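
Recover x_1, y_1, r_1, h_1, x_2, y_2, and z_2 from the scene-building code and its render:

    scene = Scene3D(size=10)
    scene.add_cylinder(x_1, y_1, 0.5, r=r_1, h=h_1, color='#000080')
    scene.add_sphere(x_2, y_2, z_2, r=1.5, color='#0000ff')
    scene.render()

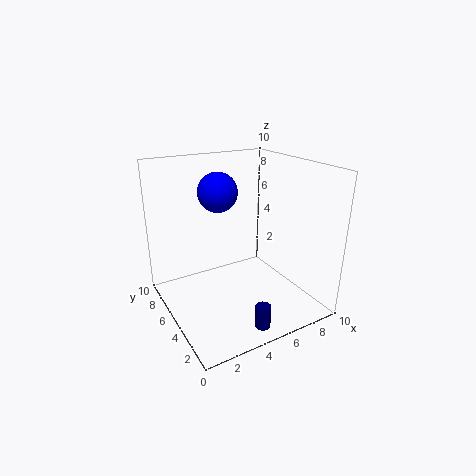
x_1 = 4.5; y_1 = 1; r_1 = 0.5; h_1 = 1.5; x_2 = 5; y_2 = 8; z_2 = 7.5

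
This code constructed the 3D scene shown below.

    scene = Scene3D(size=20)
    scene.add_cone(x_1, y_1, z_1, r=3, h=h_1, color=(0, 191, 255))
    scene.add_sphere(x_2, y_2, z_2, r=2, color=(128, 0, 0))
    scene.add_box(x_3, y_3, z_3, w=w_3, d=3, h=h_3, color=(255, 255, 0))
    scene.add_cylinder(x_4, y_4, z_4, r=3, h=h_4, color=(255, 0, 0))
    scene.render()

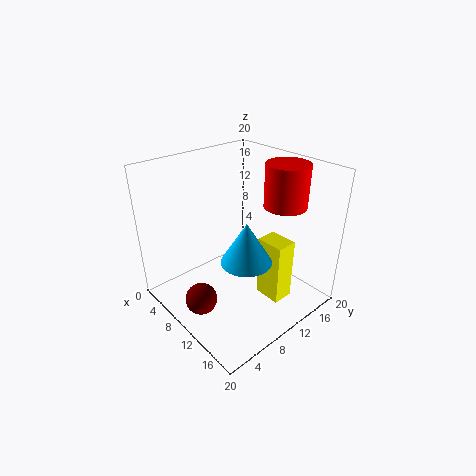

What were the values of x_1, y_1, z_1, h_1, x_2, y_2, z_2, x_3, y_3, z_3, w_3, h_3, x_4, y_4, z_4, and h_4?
x_1 = 16; y_1 = 6; z_1 = 11; h_1 = 5; x_2 = 12; y_2 = 2; z_2 = 5; x_3 = 12; y_3 = 12; z_3 = 1; w_3 = 4; h_3 = 9; x_4 = 13; y_4 = 16; z_4 = 14; h_4 = 6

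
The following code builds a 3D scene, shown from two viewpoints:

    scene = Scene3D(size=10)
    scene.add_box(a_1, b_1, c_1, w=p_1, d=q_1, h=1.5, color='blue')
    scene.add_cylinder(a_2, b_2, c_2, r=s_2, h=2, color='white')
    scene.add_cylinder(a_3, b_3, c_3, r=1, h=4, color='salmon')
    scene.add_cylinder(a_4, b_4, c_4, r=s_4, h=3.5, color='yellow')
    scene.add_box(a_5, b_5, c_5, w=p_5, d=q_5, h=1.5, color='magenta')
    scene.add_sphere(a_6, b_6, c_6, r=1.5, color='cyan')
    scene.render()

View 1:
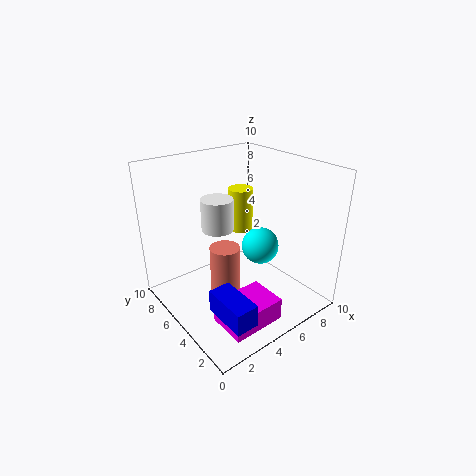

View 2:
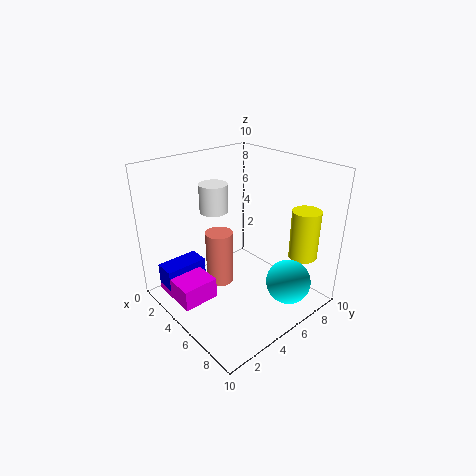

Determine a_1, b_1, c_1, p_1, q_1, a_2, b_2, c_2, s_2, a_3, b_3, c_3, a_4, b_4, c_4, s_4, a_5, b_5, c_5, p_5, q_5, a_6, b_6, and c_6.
a_1 = 1.5; b_1 = 0.5; c_1 = 1.5; p_1 = 1.5; q_1 = 3; a_2 = 3; b_2 = 4.5; c_2 = 6.5; s_2 = 1; a_3 = 3.5; b_3 = 4.5; c_3 = 1; a_4 = 8; b_4 = 8.5; c_4 = 3.5; s_4 = 1; a_5 = 1.5; b_5 = 0.5; c_5 = 1; p_5 = 3.5; q_5 = 2.5; a_6 = 8.5; b_6 = 6.5; c_6 = 2.5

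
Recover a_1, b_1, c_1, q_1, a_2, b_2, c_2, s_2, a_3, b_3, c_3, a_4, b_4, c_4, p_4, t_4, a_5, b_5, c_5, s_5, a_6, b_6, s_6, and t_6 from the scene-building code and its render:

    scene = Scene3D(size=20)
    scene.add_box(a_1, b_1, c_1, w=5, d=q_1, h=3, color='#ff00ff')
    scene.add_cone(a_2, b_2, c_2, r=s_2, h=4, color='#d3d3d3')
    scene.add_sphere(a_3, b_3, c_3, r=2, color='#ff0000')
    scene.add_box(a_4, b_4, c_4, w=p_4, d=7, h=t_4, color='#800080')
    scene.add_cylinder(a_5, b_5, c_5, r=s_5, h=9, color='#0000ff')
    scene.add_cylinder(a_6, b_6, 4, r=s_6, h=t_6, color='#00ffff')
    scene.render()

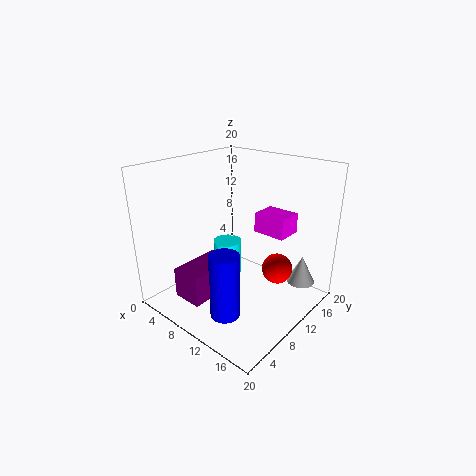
a_1 = 9
b_1 = 15
c_1 = 9
q_1 = 4
a_2 = 17
b_2 = 16
c_2 = 3
s_2 = 2
a_3 = 16
b_3 = 11
c_3 = 7
a_4 = 7
b_4 = 1
c_4 = 4
p_4 = 4
t_4 = 4
a_5 = 12
b_5 = 5
c_5 = 1
s_5 = 2
a_6 = 8
b_6 = 10
s_6 = 2
t_6 = 5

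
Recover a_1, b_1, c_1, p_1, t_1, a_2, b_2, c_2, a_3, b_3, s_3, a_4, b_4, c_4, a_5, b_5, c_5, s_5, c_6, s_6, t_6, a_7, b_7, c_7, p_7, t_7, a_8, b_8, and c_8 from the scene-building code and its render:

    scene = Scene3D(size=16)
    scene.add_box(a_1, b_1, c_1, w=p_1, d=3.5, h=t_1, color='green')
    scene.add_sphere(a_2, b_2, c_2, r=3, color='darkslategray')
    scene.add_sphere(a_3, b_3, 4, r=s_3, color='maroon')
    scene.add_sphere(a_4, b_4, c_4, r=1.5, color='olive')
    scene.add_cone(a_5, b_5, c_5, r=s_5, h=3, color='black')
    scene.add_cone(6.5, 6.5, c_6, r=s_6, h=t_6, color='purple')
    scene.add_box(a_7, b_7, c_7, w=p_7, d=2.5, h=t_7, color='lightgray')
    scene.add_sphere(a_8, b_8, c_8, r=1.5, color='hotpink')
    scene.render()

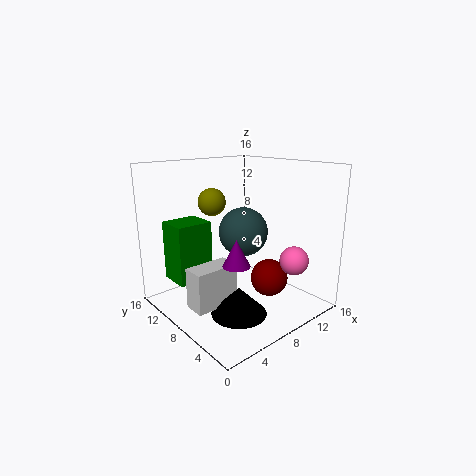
a_1 = 1.5; b_1 = 9.5; c_1 = 3.5; p_1 = 4; t_1 = 6.5; a_2 = 11; b_2 = 10.5; c_2 = 7.5; a_3 = 9.5; b_3 = 4.5; s_3 = 2; a_4 = 6; b_4 = 10; c_4 = 12; a_5 = 6; b_5 = 5.5; c_5 = 0.5; s_5 = 3; c_6 = 5.5; s_6 = 1.5; t_6 = 3; a_7 = 2; b_7 = 7; c_7 = 1; p_7 = 5; t_7 = 4.5; a_8 = 10.5; b_8 = 2; c_8 = 6.5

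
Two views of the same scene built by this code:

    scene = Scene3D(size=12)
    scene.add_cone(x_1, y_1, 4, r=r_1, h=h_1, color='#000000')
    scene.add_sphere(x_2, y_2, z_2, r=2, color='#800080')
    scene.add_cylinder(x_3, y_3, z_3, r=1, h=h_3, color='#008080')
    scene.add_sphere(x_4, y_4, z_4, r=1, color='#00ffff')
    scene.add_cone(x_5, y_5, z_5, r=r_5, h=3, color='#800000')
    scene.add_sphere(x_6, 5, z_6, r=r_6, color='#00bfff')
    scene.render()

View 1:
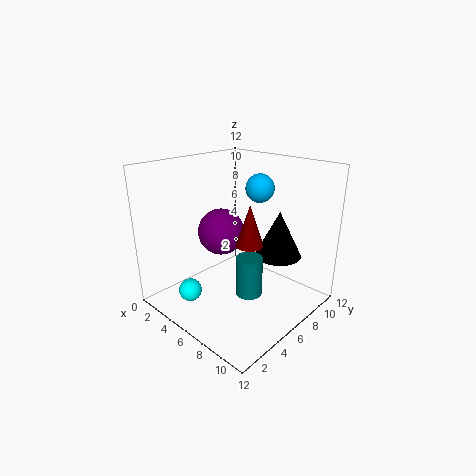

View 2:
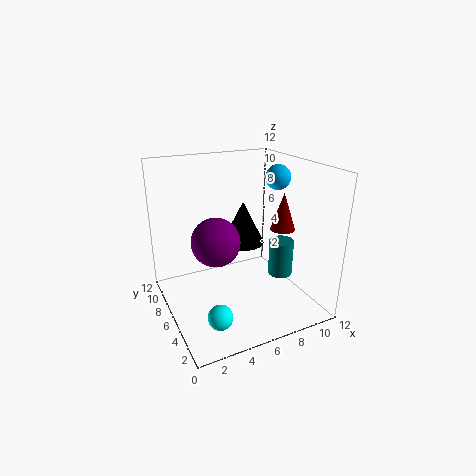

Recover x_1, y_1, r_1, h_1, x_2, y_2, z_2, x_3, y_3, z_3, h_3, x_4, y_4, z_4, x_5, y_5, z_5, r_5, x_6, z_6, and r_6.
x_1 = 8, y_1 = 9, r_1 = 2, h_1 = 4, x_2 = 4, y_2 = 6, z_2 = 6, x_3 = 9, y_3 = 4, z_3 = 3, h_3 = 3, x_4 = 3, y_4 = 3, z_4 = 1, x_5 = 9, y_5 = 4, z_5 = 7, r_5 = 1, x_6 = 9, z_6 = 11, r_6 = 1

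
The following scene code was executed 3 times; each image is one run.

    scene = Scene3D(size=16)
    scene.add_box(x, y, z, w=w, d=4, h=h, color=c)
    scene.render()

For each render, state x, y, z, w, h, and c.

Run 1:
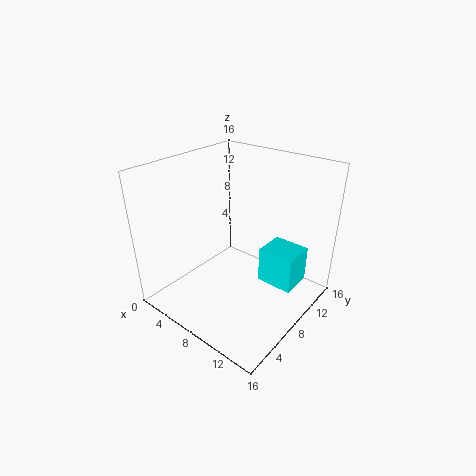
x = 8.5; y = 11.5; z = 0.5; w = 4.5; h = 4.5; c = 'cyan'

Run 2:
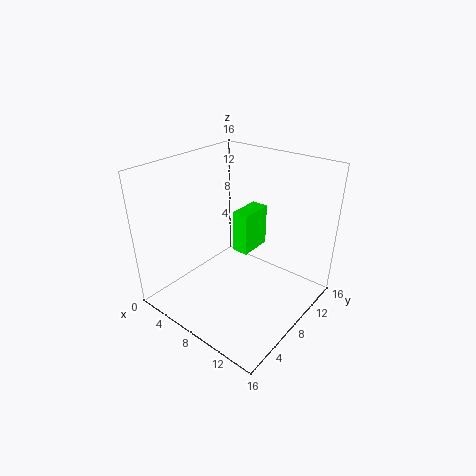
x = 6; y = 9.5; z = 5; w = 2; h = 5; c = 'lime'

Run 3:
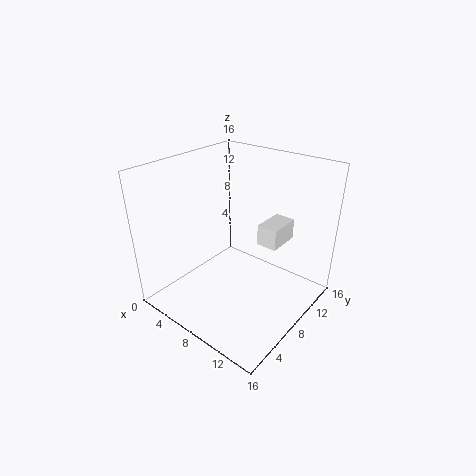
x = 8.5; y = 11; z = 6; w = 2.5; h = 2.5; c = 'white'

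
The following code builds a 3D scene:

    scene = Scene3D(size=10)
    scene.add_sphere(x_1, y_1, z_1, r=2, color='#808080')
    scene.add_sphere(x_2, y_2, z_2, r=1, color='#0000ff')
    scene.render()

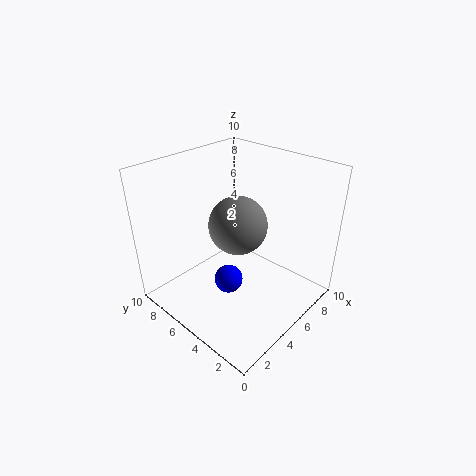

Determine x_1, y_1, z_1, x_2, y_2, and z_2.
x_1 = 5
y_1 = 5
z_1 = 6
x_2 = 4
y_2 = 5
z_2 = 2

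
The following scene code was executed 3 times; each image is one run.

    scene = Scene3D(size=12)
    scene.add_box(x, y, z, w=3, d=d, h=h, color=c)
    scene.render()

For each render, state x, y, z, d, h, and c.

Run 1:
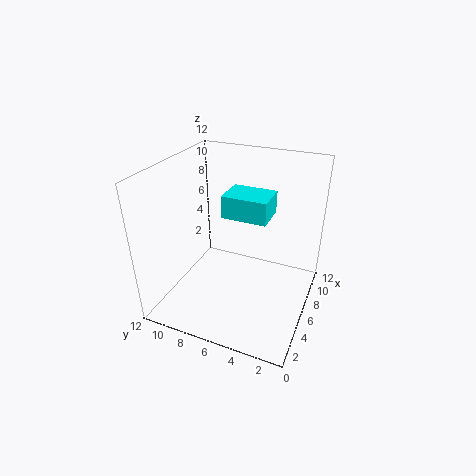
x = 7
y = 4
z = 7
d = 4
h = 2
c = 'cyan'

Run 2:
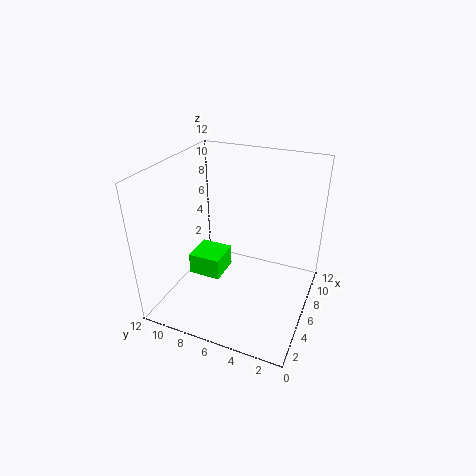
x = 6
y = 8
z = 1
d = 3
h = 2
c = 'lime'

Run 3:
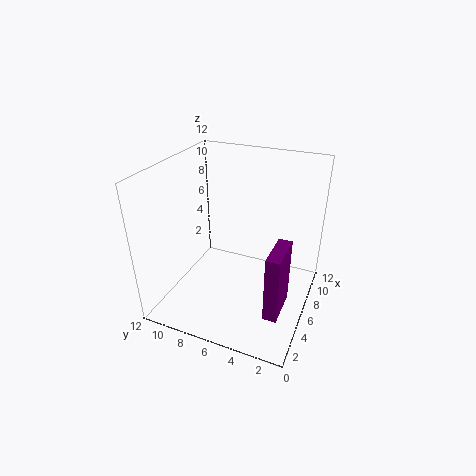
x = 1
y = 1
z = 3
d = 1
h = 5
c = 'purple'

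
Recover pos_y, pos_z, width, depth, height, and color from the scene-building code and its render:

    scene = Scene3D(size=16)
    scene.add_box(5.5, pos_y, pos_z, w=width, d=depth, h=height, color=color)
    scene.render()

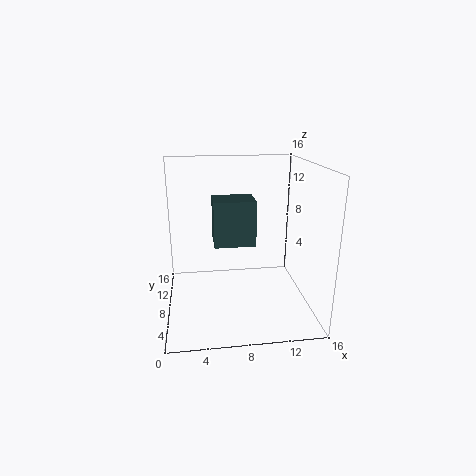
pos_y = 10, pos_z = 6, width = 5, depth = 4, height = 5.5, color = 'darkslategray'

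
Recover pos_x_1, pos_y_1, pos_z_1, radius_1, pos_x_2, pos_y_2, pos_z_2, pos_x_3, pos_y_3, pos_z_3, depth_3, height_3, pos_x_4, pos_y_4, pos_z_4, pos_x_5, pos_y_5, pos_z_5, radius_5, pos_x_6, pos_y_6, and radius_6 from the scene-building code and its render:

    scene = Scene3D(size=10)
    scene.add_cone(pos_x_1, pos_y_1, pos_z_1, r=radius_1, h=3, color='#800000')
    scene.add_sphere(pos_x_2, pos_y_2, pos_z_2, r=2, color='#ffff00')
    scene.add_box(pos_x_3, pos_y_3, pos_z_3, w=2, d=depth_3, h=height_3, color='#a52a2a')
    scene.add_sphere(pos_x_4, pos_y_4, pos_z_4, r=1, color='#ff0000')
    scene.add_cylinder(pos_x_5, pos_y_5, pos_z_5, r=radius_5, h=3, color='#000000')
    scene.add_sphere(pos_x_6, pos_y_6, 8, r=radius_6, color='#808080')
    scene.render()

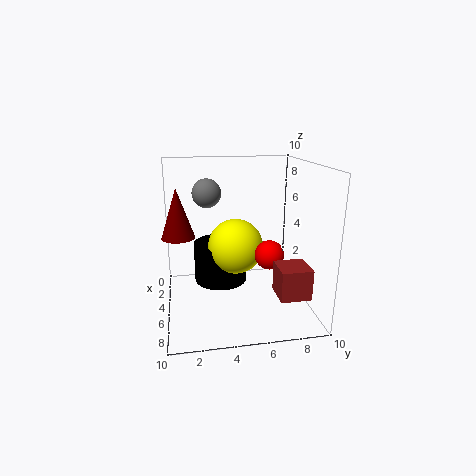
pos_x_1 = 7, pos_y_1 = 1, pos_z_1 = 6, radius_1 = 1, pos_x_2 = 4, pos_y_2 = 5, pos_z_2 = 4, pos_x_3 = 7, pos_y_3 = 7, pos_z_3 = 2, depth_3 = 2, height_3 = 2, pos_x_4 = 6, pos_y_4 = 7, pos_z_4 = 4, pos_x_5 = 3, pos_y_5 = 4, pos_z_5 = 1, radius_5 = 2, pos_x_6 = 4, pos_y_6 = 3, radius_6 = 1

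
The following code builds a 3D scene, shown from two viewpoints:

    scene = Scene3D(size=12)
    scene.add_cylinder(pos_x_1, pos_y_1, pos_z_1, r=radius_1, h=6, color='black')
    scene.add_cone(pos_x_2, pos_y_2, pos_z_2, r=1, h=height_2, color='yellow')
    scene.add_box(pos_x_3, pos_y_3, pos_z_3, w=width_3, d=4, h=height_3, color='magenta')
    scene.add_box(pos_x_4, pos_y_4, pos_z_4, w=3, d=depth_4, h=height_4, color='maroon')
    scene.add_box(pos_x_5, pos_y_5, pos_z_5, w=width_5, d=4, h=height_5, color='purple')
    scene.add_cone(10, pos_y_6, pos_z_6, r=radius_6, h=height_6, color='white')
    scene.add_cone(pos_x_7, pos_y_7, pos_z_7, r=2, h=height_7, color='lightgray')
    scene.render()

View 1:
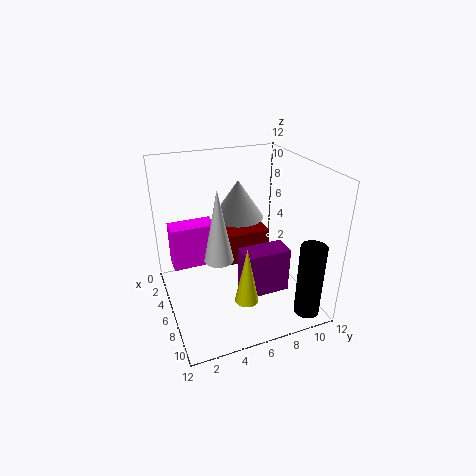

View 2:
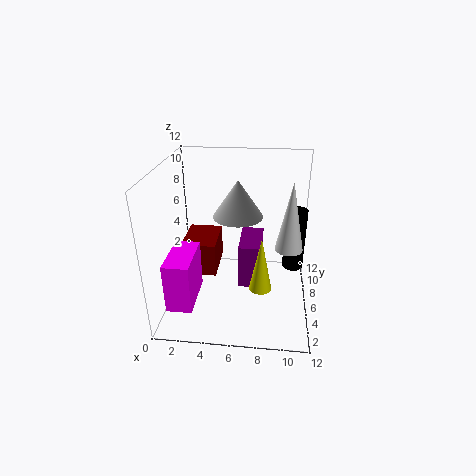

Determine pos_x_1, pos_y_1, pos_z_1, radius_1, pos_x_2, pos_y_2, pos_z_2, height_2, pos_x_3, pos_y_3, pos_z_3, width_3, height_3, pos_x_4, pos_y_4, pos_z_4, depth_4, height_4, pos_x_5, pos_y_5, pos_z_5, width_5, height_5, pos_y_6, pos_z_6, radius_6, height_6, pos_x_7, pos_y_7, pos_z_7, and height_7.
pos_x_1 = 11; pos_y_1 = 10; pos_z_1 = 1; radius_1 = 1; pos_x_2 = 8; pos_y_2 = 6; pos_z_2 = 1; height_2 = 5; pos_x_3 = 1; pos_y_3 = 1; pos_z_3 = 2; width_3 = 2; height_3 = 4; pos_x_4 = 1; pos_y_4 = 6; pos_z_4 = 2; depth_4 = 4; height_4 = 3; pos_x_5 = 6; pos_y_5 = 6; pos_z_5 = 1; width_5 = 2; height_5 = 4; pos_y_6 = 3; pos_z_6 = 7; radius_6 = 1; height_6 = 5; pos_x_7 = 6; pos_y_7 = 6; pos_z_7 = 8; height_7 = 3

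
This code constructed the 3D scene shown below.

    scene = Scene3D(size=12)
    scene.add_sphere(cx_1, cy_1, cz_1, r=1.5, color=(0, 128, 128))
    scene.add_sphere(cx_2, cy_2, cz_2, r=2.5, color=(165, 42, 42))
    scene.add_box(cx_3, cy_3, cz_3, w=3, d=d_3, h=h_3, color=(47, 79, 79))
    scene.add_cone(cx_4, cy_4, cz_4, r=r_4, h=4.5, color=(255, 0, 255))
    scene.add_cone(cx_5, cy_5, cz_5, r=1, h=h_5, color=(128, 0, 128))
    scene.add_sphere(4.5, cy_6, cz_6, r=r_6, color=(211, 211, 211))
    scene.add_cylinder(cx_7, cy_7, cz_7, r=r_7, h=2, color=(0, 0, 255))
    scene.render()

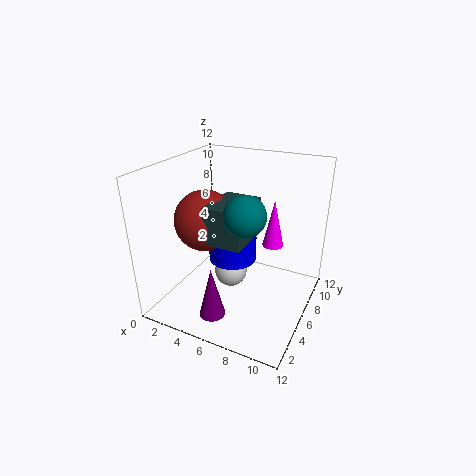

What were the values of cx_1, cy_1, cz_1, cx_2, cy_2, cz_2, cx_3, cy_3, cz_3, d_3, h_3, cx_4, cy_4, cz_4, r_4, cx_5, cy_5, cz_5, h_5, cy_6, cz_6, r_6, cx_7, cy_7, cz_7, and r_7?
cx_1 = 8, cy_1 = 3, cz_1 = 9.5, cx_2 = 3.5, cy_2 = 5, cz_2 = 7.5, cx_3 = 4.5, cy_3 = 3, cz_3 = 6.5, d_3 = 4, h_3 = 3, cx_4 = 7.5, cy_4 = 10.5, cz_4 = 3.5, r_4 = 1, cx_5 = 6, cy_5 = 1.5, cz_5 = 1.5, h_5 = 4, cy_6 = 7.5, cz_6 = 1.5, r_6 = 1.5, cx_7 = 5.5, cy_7 = 6, cz_7 = 4, r_7 = 2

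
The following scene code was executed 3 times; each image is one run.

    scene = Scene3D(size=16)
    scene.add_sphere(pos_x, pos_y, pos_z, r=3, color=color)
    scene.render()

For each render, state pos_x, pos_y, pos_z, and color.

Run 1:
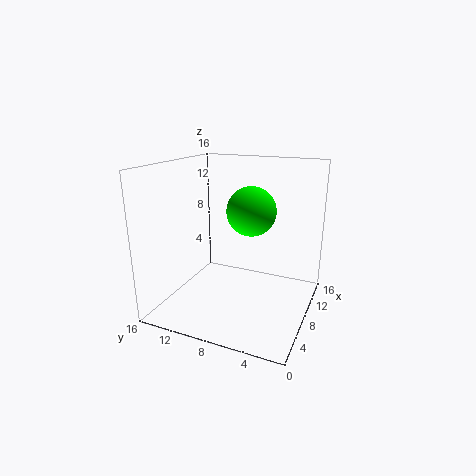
pos_x = 12
pos_y = 8
pos_z = 10
color = 'lime'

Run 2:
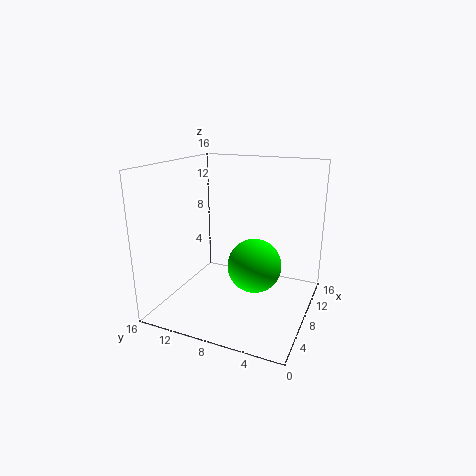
pos_x = 8
pos_y = 6
pos_z = 5
color = 'lime'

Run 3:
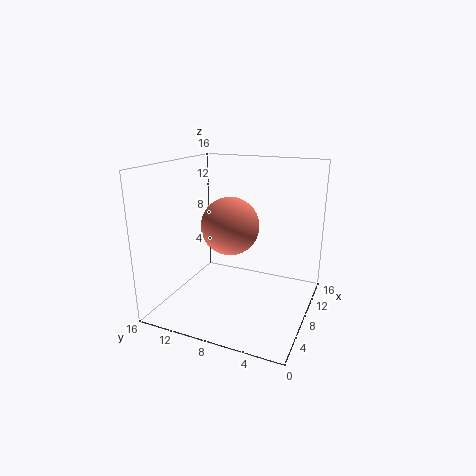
pos_x = 6
pos_y = 8
pos_z = 10
color = 'salmon'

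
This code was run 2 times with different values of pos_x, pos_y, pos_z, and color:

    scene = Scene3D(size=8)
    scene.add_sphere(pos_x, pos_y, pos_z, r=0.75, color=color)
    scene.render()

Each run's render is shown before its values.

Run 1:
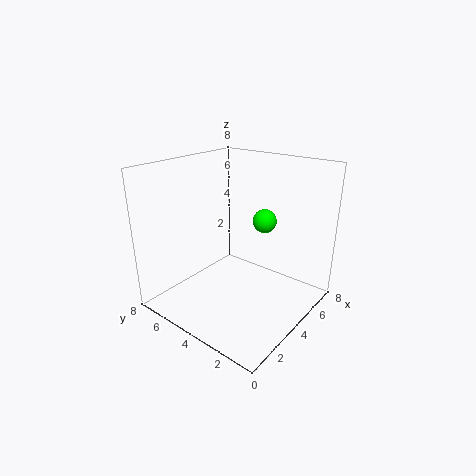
pos_x = 7
pos_y = 4.25
pos_z = 4
color = 'lime'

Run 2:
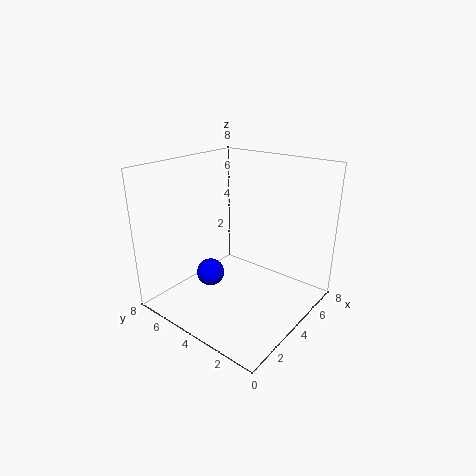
pos_x = 2.5
pos_y = 4.75
pos_z = 2.25
color = 'blue'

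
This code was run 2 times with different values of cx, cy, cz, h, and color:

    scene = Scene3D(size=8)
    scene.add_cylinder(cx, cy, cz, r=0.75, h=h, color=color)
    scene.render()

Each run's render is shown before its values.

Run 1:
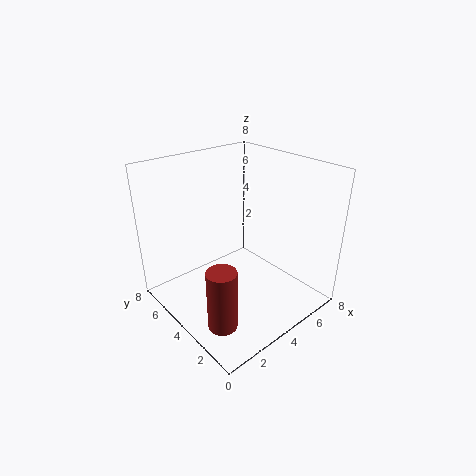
cx = 1.25
cy = 2
cz = 0.75
h = 3.25
color = 'brown'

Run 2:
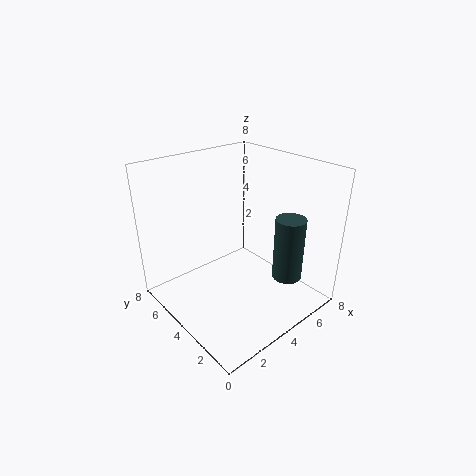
cx = 4.75
cy = 1
cz = 2.75
h = 3.25
color = 'darkslategray'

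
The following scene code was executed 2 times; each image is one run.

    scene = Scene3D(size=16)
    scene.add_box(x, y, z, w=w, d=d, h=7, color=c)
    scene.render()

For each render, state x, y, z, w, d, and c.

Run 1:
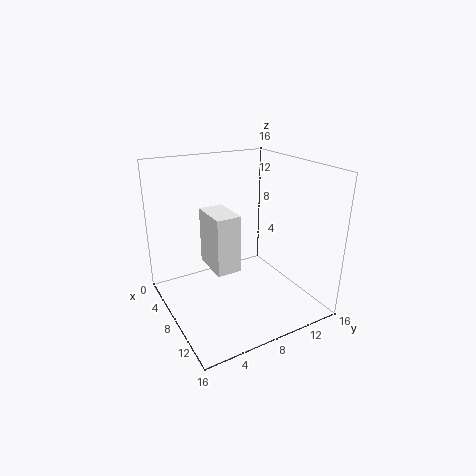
x = 2
y = 6
z = 3
w = 5
d = 3
c = 'white'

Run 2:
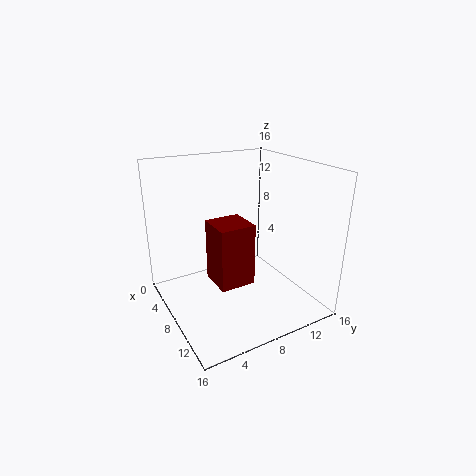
x = 6
y = 5
z = 3
w = 4
d = 4
c = 'maroon'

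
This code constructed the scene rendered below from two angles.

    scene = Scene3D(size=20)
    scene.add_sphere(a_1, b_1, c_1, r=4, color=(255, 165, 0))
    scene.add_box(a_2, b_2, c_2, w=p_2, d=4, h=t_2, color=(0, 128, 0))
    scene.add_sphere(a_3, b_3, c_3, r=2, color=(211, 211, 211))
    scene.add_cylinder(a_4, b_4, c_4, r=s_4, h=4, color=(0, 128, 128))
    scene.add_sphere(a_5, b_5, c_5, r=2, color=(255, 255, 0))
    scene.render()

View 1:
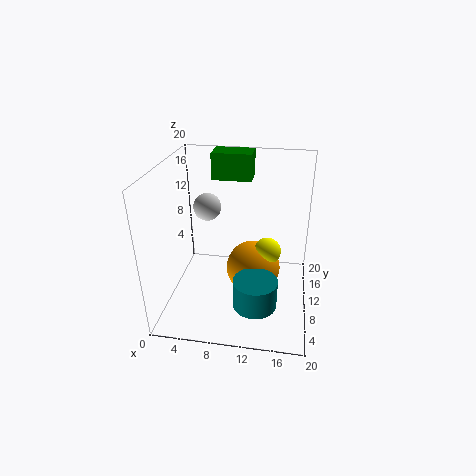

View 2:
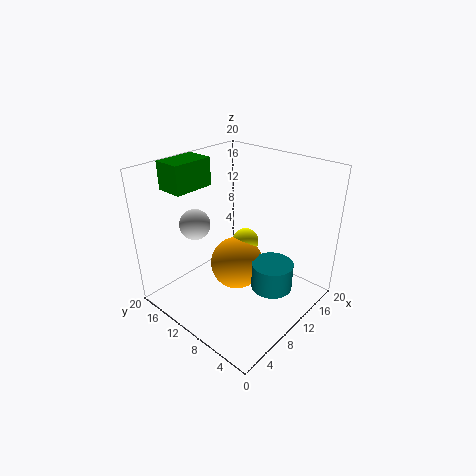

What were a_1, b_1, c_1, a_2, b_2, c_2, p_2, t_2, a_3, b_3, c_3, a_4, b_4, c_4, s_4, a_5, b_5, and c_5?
a_1 = 12, b_1 = 12, c_1 = 4, a_2 = 5, b_2 = 16, c_2 = 16, p_2 = 6, t_2 = 4, a_3 = 5, b_3 = 13, c_3 = 13, a_4 = 13, b_4 = 6, c_4 = 2, s_4 = 3, a_5 = 14, b_5 = 12, c_5 = 7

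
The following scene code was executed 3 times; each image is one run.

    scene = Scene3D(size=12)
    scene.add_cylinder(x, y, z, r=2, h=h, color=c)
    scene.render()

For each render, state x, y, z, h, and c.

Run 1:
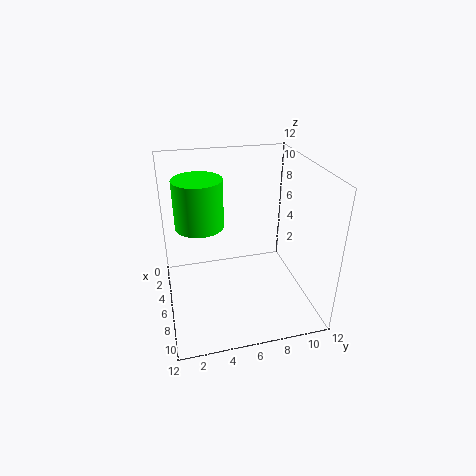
x = 5
y = 3
z = 7
h = 4
c = 'lime'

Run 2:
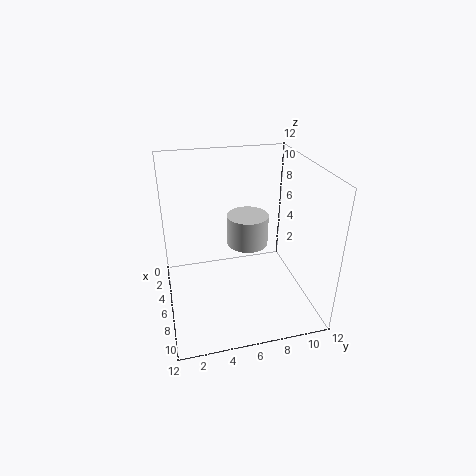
x = 2
y = 8
z = 3
h = 3
c = 'lightgray'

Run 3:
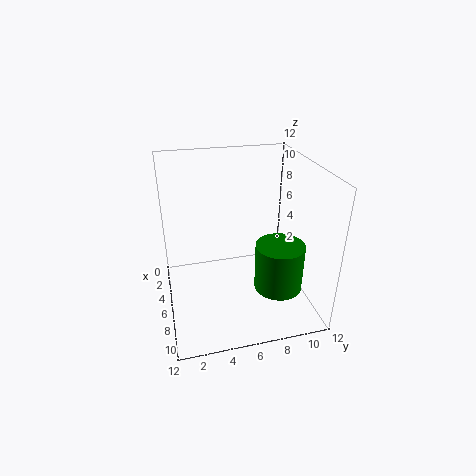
x = 8
y = 9
z = 2
h = 4
c = 'green'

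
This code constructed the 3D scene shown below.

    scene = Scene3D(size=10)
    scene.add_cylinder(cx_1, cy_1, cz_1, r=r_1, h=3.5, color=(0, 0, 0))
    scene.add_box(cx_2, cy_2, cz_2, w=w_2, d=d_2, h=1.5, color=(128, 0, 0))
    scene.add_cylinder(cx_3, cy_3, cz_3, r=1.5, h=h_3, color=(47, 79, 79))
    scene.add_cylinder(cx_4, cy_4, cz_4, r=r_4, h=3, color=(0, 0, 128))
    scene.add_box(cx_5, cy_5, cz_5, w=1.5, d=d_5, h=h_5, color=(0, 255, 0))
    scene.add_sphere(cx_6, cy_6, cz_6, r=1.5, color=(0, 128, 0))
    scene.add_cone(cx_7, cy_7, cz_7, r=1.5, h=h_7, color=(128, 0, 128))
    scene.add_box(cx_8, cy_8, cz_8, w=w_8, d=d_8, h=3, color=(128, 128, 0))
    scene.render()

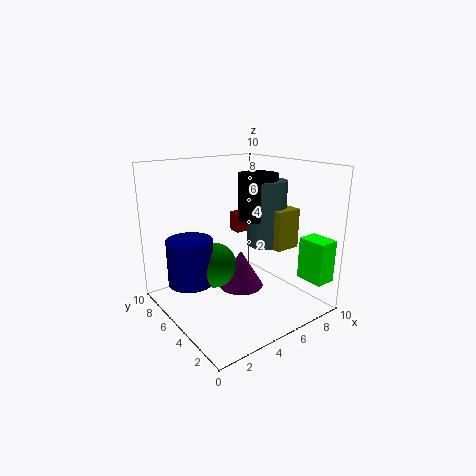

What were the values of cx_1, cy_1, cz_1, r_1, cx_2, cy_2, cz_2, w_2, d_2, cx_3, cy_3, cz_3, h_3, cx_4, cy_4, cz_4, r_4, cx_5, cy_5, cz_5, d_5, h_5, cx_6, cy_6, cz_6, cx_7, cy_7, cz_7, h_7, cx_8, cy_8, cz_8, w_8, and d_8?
cx_1 = 8, cy_1 = 6.5, cz_1 = 5.5, r_1 = 1.5, cx_2 = 6.5, cy_2 = 7, cz_2 = 4.5, w_2 = 2.5, d_2 = 1, cx_3 = 8.5, cy_3 = 6, cz_3 = 3.5, h_3 = 5, cx_4 = 1.5, cy_4 = 5.5, cz_4 = 2.5, r_4 = 1.5, cx_5 = 8.5, cy_5 = 0.5, cz_5 = 2, d_5 = 2, h_5 = 3, cx_6 = 3, cy_6 = 5, cz_6 = 3.5, cx_7 = 4.5, cy_7 = 4, cz_7 = 2, h_7 = 2.5, cx_8 = 8, cy_8 = 4, cz_8 = 3.5, w_8 = 2, d_8 = 3.5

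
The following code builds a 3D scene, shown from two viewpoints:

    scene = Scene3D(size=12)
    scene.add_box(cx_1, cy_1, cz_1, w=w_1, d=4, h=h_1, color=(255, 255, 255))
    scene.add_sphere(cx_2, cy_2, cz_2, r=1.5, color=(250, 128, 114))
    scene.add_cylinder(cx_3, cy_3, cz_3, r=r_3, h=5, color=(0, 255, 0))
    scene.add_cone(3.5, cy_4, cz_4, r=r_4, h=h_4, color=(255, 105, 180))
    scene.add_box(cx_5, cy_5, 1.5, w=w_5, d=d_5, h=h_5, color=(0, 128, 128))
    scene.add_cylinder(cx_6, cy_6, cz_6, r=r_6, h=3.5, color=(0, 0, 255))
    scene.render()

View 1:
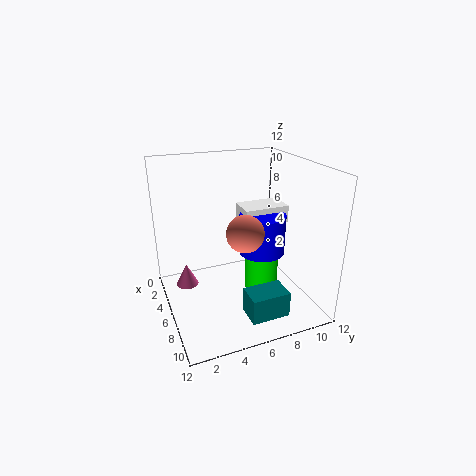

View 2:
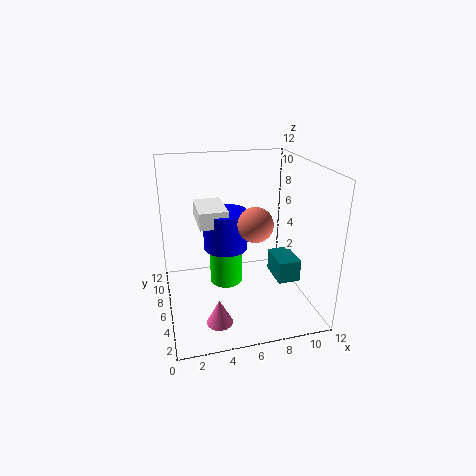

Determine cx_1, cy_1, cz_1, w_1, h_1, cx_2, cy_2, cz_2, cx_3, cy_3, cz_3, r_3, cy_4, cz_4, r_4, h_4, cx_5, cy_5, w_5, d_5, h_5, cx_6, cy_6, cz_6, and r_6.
cx_1 = 3; cy_1 = 7; cz_1 = 6.5; w_1 = 2.5; h_1 = 1.5; cx_2 = 7.5; cy_2 = 6; cz_2 = 7; cx_3 = 5.5; cy_3 = 8.5; cz_3 = 0.5; r_3 = 1.5; cy_4 = 2; cz_4 = 1; r_4 = 1; h_4 = 2; cx_5 = 9.5; cy_5 = 5; w_5 = 2; d_5 = 3; h_5 = 2; cx_6 = 5.5; cy_6 = 8.5; cz_6 = 4; r_6 = 2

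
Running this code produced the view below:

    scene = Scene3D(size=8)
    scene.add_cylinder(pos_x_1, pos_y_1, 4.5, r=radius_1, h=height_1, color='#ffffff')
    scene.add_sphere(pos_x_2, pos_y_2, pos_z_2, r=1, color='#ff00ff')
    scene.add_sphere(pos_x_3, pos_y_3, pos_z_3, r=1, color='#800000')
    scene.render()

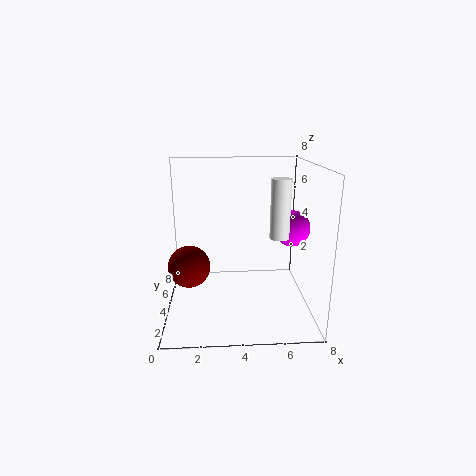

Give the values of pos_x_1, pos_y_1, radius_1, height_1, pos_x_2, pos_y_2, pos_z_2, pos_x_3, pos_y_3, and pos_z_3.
pos_x_1 = 6; pos_y_1 = 2.5; radius_1 = 0.5; height_1 = 3; pos_x_2 = 7; pos_y_2 = 4; pos_z_2 = 4.5; pos_x_3 = 1.5; pos_y_3 = 1.5; pos_z_3 = 3.5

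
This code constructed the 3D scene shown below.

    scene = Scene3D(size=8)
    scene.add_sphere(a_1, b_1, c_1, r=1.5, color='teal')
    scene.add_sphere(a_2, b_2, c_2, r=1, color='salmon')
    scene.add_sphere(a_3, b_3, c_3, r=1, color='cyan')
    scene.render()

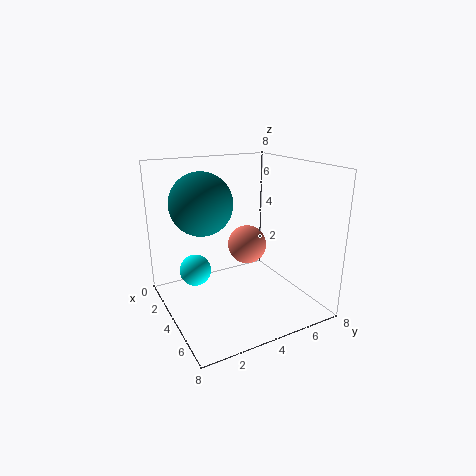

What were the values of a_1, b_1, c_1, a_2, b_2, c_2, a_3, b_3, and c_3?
a_1 = 5, b_1 = 1.5, c_1 = 6.5, a_2 = 5, b_2 = 4, c_2 = 4, a_3 = 1, b_3 = 2.5, c_3 = 1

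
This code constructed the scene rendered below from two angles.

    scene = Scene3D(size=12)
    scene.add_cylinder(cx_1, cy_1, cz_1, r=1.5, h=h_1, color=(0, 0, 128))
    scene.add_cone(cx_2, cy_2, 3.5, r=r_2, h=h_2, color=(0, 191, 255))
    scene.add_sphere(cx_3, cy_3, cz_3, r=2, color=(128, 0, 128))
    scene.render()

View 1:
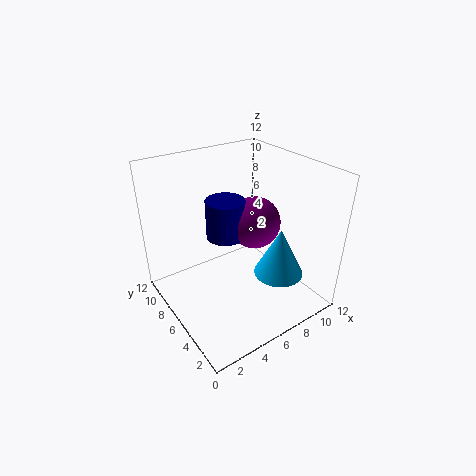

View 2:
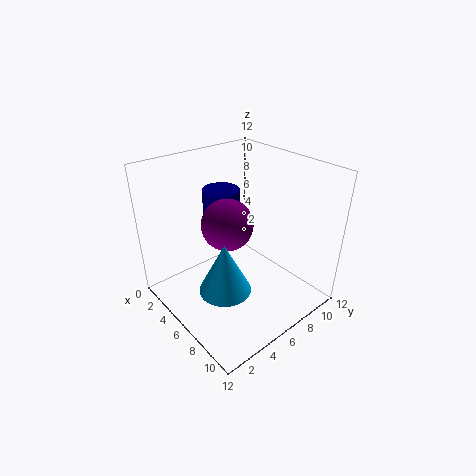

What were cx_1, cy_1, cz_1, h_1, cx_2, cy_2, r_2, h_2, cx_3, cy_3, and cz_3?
cx_1 = 4.5, cy_1 = 5.5, cz_1 = 7, h_1 = 3, cx_2 = 8, cy_2 = 3, r_2 = 2, h_2 = 4, cx_3 = 6.5, cy_3 = 4.5, cz_3 = 8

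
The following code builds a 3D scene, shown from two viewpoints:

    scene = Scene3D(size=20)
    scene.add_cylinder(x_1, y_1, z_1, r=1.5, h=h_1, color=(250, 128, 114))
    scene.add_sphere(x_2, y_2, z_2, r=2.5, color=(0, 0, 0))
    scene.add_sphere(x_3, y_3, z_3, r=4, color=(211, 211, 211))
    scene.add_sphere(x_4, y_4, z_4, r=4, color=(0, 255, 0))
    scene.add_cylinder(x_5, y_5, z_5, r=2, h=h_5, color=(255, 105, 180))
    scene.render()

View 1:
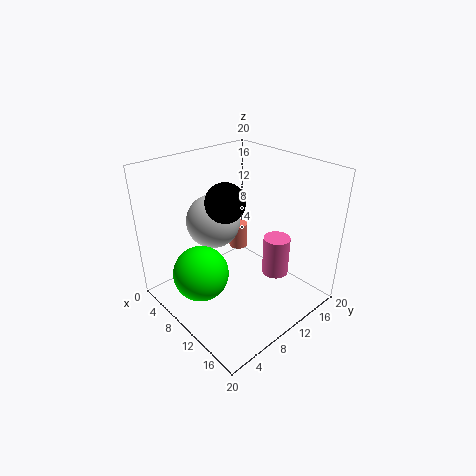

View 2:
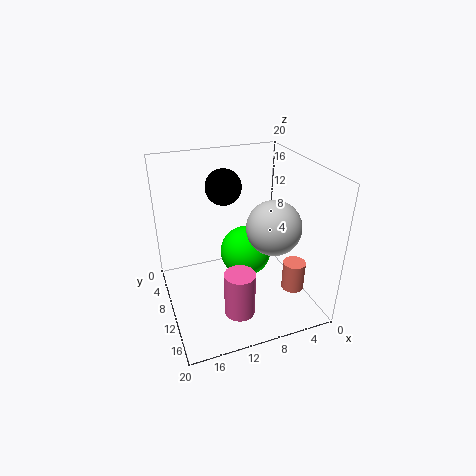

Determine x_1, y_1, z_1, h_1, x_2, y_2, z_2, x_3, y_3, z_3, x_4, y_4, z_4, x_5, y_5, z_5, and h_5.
x_1 = 4; y_1 = 15.5; z_1 = 4; h_1 = 4; x_2 = 11; y_2 = 7; z_2 = 16.5; x_3 = 4.5; y_3 = 10; z_3 = 10.5; x_4 = 7; y_4 = 5.5; z_4 = 4.5; x_5 = 12; y_5 = 16; z_5 = 2.5; h_5 = 6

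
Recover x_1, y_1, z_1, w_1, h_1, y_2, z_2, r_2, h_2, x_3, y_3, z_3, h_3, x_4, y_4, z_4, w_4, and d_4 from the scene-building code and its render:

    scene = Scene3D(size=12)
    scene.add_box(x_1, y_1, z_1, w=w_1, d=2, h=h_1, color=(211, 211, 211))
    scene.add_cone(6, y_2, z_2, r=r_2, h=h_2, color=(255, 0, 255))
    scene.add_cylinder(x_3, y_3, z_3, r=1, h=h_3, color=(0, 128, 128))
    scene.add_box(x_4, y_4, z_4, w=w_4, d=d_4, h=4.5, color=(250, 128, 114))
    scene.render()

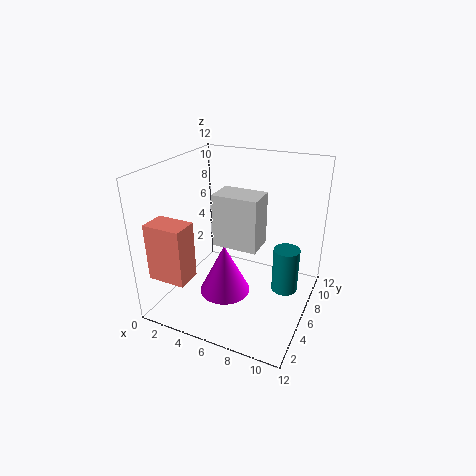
x_1 = 6.5
y_1 = 1
z_1 = 8
w_1 = 3
h_1 = 3.5
y_2 = 3.5
z_2 = 2.5
r_2 = 2
h_2 = 4
x_3 = 10.5
y_3 = 5
z_3 = 3
h_3 = 3.5
x_4 = 1
y_4 = 0.5
z_4 = 4
w_4 = 3
d_4 = 2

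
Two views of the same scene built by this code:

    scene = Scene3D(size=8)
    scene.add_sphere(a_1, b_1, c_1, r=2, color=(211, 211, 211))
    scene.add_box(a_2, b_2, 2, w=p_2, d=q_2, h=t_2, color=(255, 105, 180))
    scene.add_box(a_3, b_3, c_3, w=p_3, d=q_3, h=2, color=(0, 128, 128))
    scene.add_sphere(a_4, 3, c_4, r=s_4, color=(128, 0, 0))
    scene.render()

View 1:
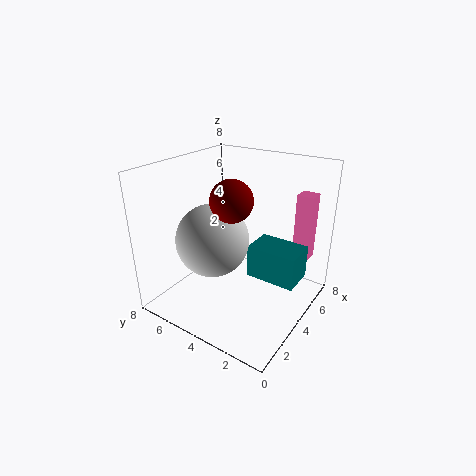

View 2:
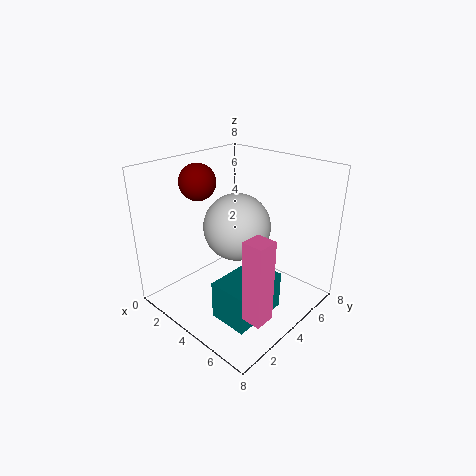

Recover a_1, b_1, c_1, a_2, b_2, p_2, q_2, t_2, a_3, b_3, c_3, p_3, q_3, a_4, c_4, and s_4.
a_1 = 3; b_1 = 5; c_1 = 4; a_2 = 7; b_2 = 1; p_2 = 1; q_2 = 1; t_2 = 4; a_3 = 5; b_3 = 1; c_3 = 1; p_3 = 2; q_3 = 3; a_4 = 2; c_4 = 7; s_4 = 1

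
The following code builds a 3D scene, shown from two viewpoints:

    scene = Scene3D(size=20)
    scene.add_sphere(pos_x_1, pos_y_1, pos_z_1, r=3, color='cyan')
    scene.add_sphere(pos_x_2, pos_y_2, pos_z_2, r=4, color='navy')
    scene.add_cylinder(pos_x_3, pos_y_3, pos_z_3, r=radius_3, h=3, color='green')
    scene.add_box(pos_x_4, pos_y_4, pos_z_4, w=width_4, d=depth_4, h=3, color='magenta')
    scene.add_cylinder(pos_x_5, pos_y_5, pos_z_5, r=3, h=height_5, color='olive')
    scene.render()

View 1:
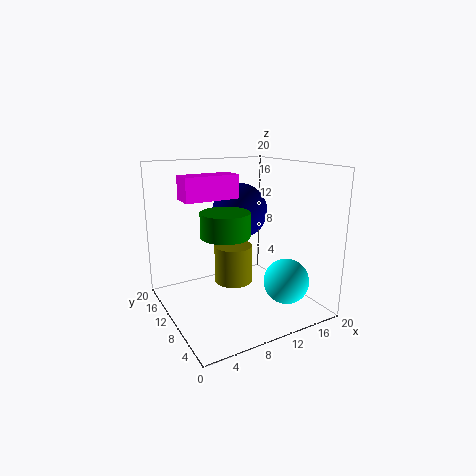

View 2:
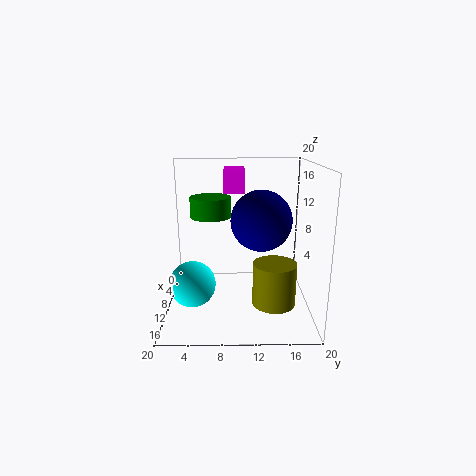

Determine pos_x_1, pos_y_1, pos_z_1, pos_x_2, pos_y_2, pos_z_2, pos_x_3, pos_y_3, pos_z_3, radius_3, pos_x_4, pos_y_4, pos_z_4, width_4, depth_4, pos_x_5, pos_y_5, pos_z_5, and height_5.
pos_x_1 = 14; pos_y_1 = 4; pos_z_1 = 5; pos_x_2 = 12; pos_y_2 = 13; pos_z_2 = 13; pos_x_3 = 6; pos_y_3 = 6; pos_z_3 = 12; radius_3 = 3; pos_x_4 = 2; pos_y_4 = 8; pos_z_4 = 16; width_4 = 7; depth_4 = 3; pos_x_5 = 12; pos_y_5 = 15; pos_z_5 = 1; height_5 = 6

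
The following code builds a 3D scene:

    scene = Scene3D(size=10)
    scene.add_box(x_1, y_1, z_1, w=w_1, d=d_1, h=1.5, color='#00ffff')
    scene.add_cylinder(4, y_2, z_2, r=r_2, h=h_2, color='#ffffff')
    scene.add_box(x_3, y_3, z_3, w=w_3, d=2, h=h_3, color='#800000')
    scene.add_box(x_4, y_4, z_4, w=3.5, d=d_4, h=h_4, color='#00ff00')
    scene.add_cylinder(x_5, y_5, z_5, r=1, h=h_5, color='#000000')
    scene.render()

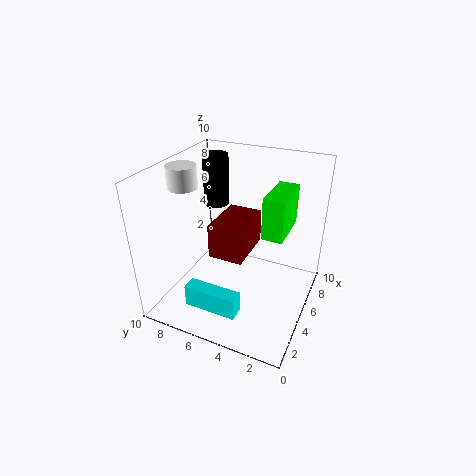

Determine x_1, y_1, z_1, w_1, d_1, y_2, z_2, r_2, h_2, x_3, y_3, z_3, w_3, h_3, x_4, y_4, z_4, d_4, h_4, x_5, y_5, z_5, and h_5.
x_1 = 1; y_1 = 3.5; z_1 = 1.5; w_1 = 1; d_1 = 3.5; y_2 = 8.5; z_2 = 8.5; r_2 = 1; h_2 = 1.5; x_3 = 1; y_3 = 3; z_3 = 6; w_3 = 3; h_3 = 2; x_4 = 5.5; y_4 = 2; z_4 = 5; d_4 = 1.5; h_4 = 3; x_5 = 8.5; y_5 = 8.5; z_5 = 5.5; h_5 = 4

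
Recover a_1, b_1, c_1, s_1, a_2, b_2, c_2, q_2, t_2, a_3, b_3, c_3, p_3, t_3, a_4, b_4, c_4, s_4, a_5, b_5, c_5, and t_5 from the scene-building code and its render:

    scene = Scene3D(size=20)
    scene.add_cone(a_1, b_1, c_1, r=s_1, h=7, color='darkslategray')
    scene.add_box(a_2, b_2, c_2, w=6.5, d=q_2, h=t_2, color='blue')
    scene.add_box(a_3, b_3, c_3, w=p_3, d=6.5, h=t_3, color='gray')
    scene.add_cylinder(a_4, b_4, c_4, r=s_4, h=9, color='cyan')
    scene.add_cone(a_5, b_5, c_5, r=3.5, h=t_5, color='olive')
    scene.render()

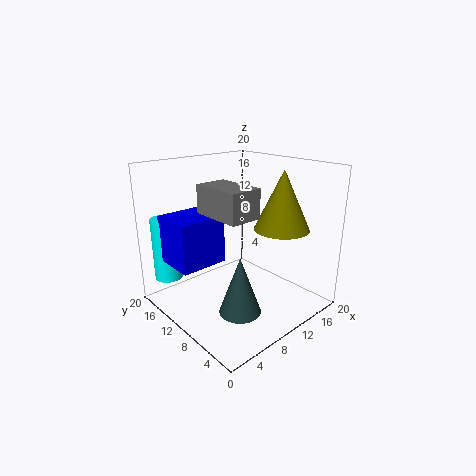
a_1 = 4.5; b_1 = 3.5; c_1 = 4; s_1 = 2.5; a_2 = 1.5; b_2 = 10.5; c_2 = 7; q_2 = 6; t_2 = 6.5; a_3 = 3.5; b_3 = 3.5; c_3 = 15; p_3 = 4; t_3 = 3.5; a_4 = 3; b_4 = 17.5; c_4 = 3.5; s_4 = 2; a_5 = 12; b_5 = 4; c_5 = 12.5; t_5 = 7.5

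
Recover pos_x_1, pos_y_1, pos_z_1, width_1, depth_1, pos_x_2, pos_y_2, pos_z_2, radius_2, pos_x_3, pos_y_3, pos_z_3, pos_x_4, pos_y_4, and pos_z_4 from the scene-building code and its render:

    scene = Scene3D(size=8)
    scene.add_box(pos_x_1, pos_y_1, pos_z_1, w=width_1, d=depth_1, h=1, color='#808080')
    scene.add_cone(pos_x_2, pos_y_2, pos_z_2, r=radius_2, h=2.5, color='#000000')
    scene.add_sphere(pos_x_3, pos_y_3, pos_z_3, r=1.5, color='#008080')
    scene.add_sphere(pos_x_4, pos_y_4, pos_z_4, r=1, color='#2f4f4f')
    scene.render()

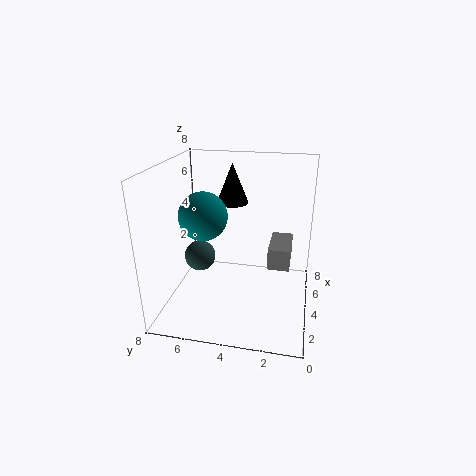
pos_x_1 = 1; pos_y_1 = 1; pos_z_1 = 4; width_1 = 2; depth_1 = 1; pos_x_2 = 7; pos_y_2 = 5; pos_z_2 = 5; radius_2 = 1; pos_x_3 = 5.5; pos_y_3 = 6.5; pos_z_3 = 4.5; pos_x_4 = 6; pos_y_4 = 7; pos_z_4 = 1.5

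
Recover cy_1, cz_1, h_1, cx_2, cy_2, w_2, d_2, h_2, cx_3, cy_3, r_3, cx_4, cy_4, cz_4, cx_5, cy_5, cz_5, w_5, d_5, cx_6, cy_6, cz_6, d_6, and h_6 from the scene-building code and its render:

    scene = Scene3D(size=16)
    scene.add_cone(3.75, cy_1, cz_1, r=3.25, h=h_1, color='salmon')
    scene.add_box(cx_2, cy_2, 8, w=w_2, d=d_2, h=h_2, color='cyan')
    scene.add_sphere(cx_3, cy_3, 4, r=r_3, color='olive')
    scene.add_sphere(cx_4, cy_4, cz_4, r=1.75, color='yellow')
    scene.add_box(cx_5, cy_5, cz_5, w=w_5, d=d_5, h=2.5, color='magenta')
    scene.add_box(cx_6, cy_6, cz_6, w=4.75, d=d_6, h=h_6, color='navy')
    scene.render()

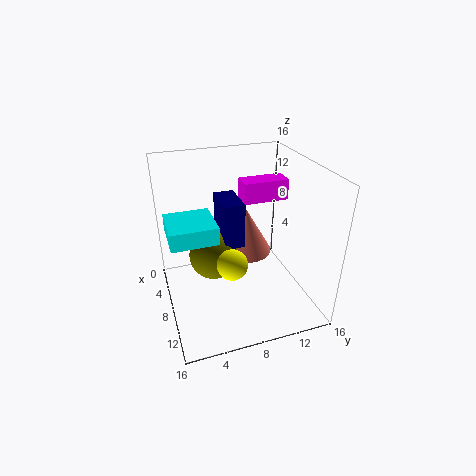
cy_1 = 10.5; cz_1 = 3.5; h_1 = 5.75; cx_2 = 3.5; cy_2 = 0.5; w_2 = 5.25; d_2 = 5.25; h_2 = 2; cx_3 = 4.5; cy_3 = 6; r_3 = 3; cx_4 = 9; cy_4 = 7; cz_4 = 5.25; cx_5 = 2.75; cy_5 = 9.75; cz_5 = 10.5; w_5 = 2.5; d_5 = 5.5; cx_6 = 1.5; cy_6 = 7; cz_6 = 5.5; d_6 = 2.5; h_6 = 5.5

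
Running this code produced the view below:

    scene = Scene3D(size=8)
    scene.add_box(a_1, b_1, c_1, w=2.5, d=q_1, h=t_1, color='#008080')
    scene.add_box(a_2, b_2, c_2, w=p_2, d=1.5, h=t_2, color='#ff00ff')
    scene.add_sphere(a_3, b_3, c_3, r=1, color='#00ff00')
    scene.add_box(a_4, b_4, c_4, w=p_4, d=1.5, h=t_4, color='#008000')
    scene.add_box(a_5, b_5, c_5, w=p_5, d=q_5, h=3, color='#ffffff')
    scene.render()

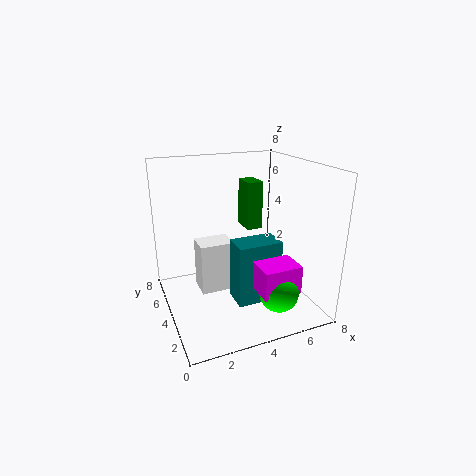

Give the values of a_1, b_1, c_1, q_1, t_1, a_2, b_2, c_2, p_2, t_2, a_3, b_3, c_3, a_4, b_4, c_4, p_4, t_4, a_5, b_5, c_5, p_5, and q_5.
a_1 = 3.5
b_1 = 2.5
c_1 = 0.5
q_1 = 1.5
t_1 = 3.5
a_2 = 4
b_2 = 0.5
c_2 = 2
p_2 = 2
t_2 = 1.5
a_3 = 5
b_3 = 1
c_3 = 2
a_4 = 5.5
b_4 = 6
c_4 = 3.5
p_4 = 1
t_4 = 3
a_5 = 2
b_5 = 4.5
c_5 = 0.5
p_5 = 2
q_5 = 1.5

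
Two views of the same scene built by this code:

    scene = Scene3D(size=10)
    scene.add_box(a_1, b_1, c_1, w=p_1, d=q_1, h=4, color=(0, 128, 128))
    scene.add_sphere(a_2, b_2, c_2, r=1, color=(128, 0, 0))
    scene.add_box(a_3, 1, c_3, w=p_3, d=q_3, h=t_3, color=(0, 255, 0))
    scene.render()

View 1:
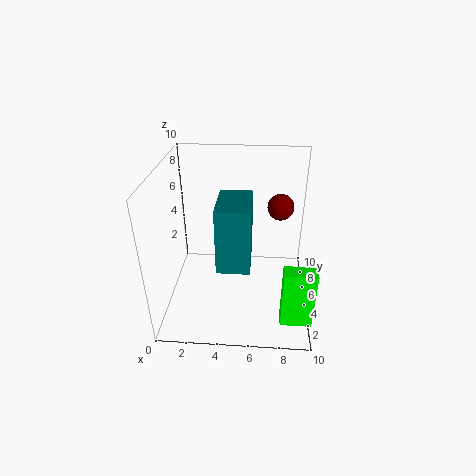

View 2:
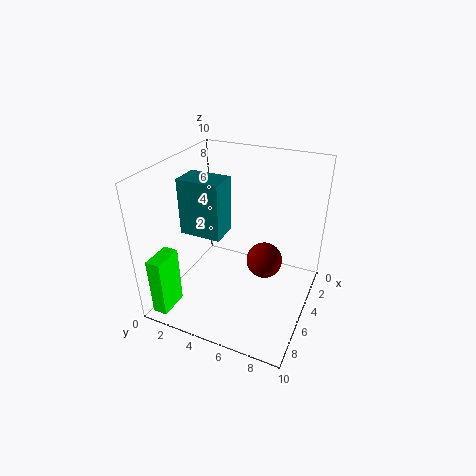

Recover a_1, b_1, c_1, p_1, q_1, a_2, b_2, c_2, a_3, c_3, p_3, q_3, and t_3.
a_1 = 4; b_1 = 1; c_1 = 5; p_1 = 2; q_1 = 3; a_2 = 8; b_2 = 8; c_2 = 6; a_3 = 8; c_3 = 1; p_3 = 2; q_3 = 1; t_3 = 4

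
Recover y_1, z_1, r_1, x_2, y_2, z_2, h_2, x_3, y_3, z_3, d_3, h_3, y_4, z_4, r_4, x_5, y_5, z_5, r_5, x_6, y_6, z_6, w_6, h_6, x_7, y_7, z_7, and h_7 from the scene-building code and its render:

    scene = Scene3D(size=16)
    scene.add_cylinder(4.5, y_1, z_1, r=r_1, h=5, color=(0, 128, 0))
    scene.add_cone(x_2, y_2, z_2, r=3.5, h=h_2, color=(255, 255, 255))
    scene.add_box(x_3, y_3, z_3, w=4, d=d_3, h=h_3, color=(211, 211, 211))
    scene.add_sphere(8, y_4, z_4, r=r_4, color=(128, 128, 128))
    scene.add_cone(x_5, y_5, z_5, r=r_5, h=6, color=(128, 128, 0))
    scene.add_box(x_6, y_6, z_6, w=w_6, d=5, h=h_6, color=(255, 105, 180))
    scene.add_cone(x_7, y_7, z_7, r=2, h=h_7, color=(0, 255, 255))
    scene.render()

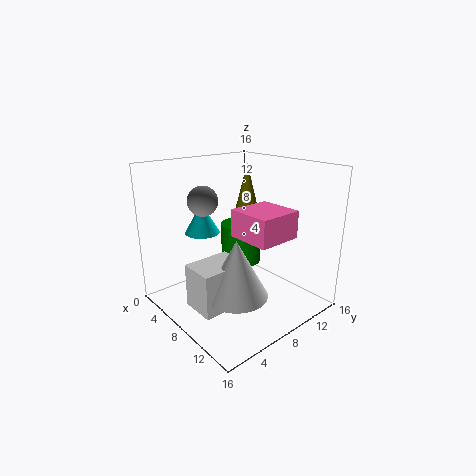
y_1 = 11.5
z_1 = 3
r_1 = 2.5
x_2 = 9.5
y_2 = 6.5
z_2 = 2
h_2 = 6.5
x_3 = 5.5
y_3 = 2.5
z_3 = 0.5
d_3 = 5.5
h_3 = 5
y_4 = 3.5
z_4 = 13
r_4 = 1.5
x_5 = 5
y_5 = 12
z_5 = 9.5
r_5 = 1.5
x_6 = 8
y_6 = 7
z_6 = 8.5
w_6 = 5
h_6 = 3
x_7 = 4
y_7 = 6
z_7 = 8
h_7 = 3.5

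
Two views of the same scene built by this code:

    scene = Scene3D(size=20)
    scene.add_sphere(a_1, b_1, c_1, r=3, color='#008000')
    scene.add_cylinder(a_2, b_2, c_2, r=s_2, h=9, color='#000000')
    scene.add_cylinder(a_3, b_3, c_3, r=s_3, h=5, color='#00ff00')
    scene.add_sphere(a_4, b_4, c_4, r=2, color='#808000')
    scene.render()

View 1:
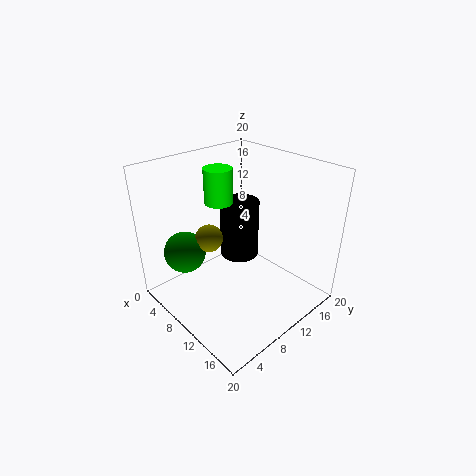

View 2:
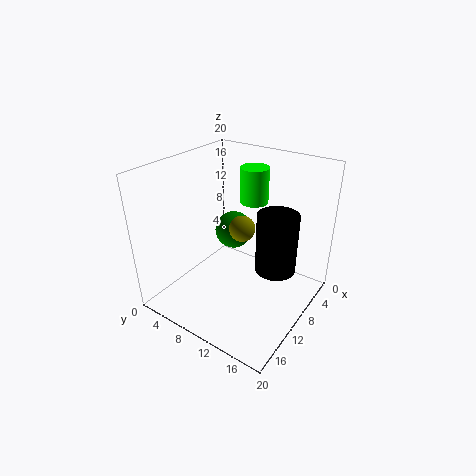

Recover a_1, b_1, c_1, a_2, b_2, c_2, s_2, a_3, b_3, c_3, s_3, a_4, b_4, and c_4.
a_1 = 4
b_1 = 5
c_1 = 7
a_2 = 6
b_2 = 14
c_2 = 4
s_2 = 3
a_3 = 6
b_3 = 10
c_3 = 14
s_3 = 2
a_4 = 6
b_4 = 8
c_4 = 9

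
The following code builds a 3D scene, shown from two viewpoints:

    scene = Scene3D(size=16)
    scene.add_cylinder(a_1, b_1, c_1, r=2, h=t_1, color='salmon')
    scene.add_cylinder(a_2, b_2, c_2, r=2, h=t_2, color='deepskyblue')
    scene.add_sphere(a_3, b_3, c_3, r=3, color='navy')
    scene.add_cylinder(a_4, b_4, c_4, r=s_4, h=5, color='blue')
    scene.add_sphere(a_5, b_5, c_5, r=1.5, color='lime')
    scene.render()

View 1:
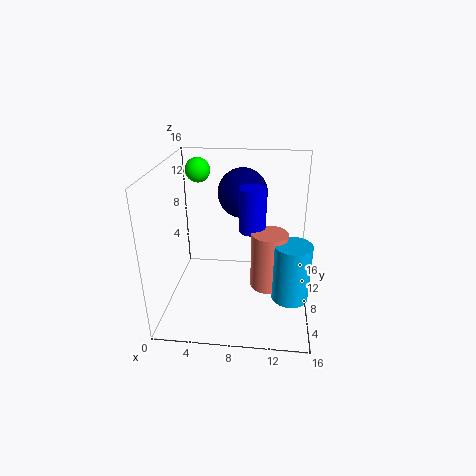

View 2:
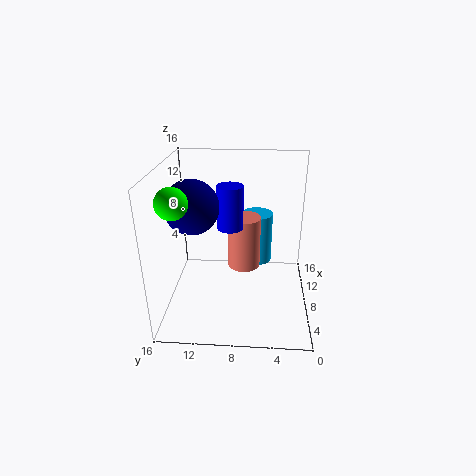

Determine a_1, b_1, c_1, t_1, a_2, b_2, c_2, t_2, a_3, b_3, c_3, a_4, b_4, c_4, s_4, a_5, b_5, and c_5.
a_1 = 11.5, b_1 = 7.5, c_1 = 2.5, t_1 = 6.5, a_2 = 14, b_2 = 6, c_2 = 2, t_2 = 6.5, a_3 = 8, b_3 = 13, c_3 = 11.5, a_4 = 9.5, b_4 = 9, c_4 = 8.5, s_4 = 1.5, a_5 = 2.5, b_5 = 13.5, c_5 = 14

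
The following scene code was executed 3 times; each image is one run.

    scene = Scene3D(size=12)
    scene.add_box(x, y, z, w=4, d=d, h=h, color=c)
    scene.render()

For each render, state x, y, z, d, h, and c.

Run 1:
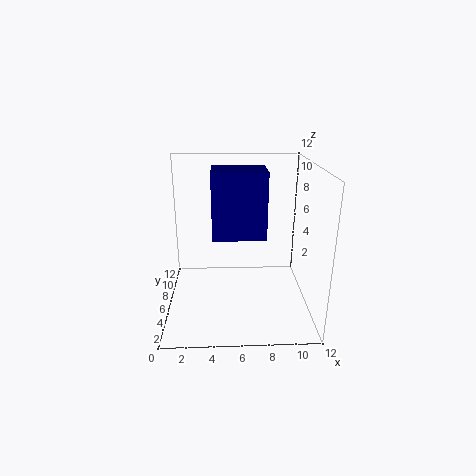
x = 4
y = 3
z = 7
d = 3
h = 5
c = 'navy'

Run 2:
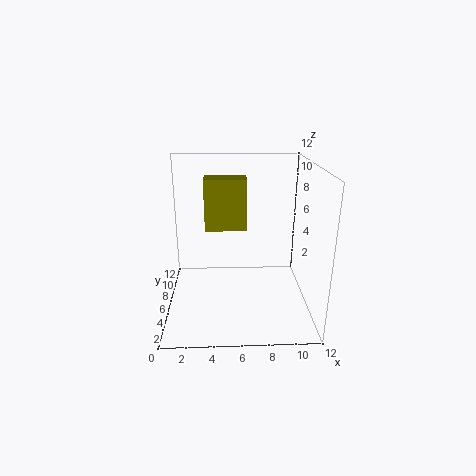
x = 3
y = 10
z = 5
d = 2
h = 5
c = 'olive'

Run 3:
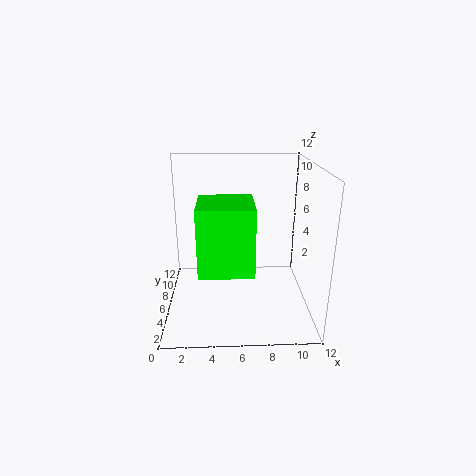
x = 3
y = 1
z = 5
d = 4
h = 5
c = 'lime'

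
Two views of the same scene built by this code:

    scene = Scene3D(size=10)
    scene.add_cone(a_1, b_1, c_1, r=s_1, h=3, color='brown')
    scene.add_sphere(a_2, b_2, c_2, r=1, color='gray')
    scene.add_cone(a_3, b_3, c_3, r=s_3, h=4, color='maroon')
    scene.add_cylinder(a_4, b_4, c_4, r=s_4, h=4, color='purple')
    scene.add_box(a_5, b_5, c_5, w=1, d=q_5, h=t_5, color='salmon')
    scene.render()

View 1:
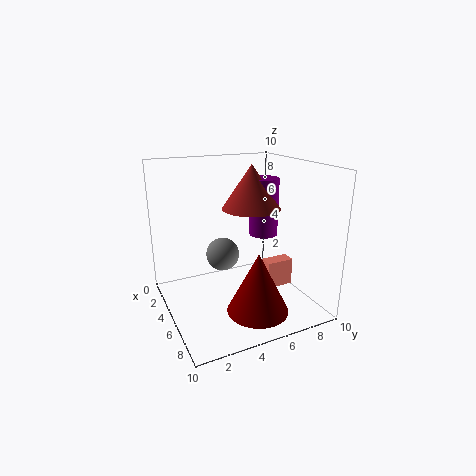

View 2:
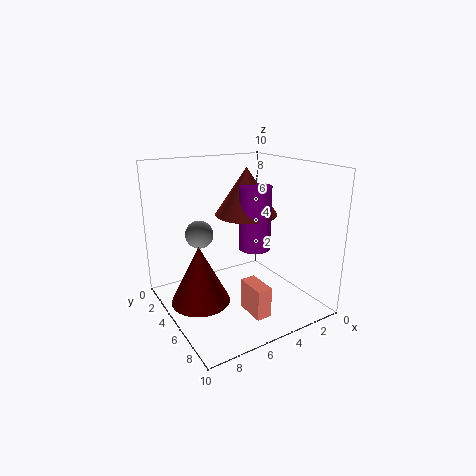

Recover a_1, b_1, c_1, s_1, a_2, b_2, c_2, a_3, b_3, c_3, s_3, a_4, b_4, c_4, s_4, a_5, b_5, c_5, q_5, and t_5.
a_1 = 5; b_1 = 6; c_1 = 7; s_1 = 2; a_2 = 7; b_2 = 3; c_2 = 5; a_3 = 8; b_3 = 5; c_3 = 1; s_3 = 2; a_4 = 5; b_4 = 7; c_4 = 5; s_4 = 1; a_5 = 5; b_5 = 7; c_5 = 1; q_5 = 2; t_5 = 2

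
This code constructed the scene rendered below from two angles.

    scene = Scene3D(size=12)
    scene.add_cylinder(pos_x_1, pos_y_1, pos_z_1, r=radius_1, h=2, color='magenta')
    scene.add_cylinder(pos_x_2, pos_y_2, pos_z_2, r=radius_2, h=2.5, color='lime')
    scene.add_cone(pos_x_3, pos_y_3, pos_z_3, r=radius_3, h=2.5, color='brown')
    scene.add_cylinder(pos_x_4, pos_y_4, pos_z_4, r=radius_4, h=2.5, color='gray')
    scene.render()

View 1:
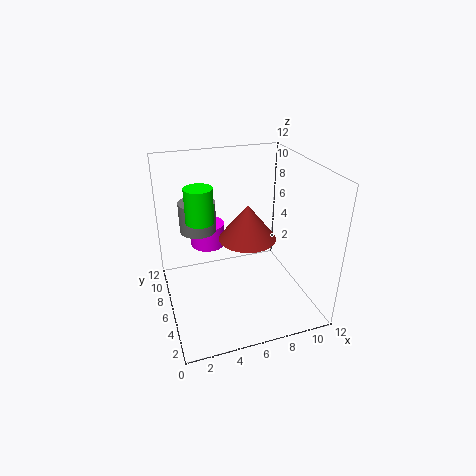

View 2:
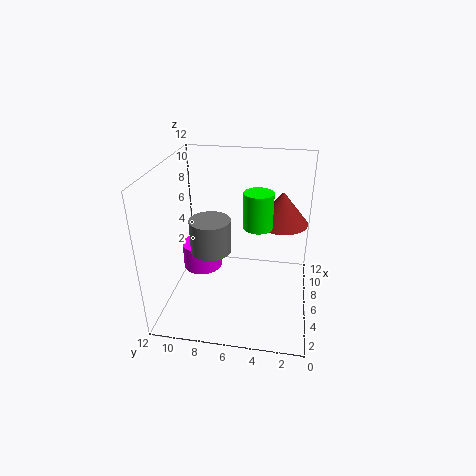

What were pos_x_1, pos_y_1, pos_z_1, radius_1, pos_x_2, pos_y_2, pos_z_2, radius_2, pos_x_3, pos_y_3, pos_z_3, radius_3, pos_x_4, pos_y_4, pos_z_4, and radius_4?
pos_x_1 = 4, pos_y_1 = 8.5, pos_z_1 = 4.5, radius_1 = 1.5, pos_x_2 = 2.5, pos_y_2 = 4, pos_z_2 = 9, radius_2 = 1, pos_x_3 = 5.5, pos_y_3 = 2.5, pos_z_3 = 8, radius_3 = 2, pos_x_4 = 3, pos_y_4 = 7.5, pos_z_4 = 6.5, radius_4 = 1.5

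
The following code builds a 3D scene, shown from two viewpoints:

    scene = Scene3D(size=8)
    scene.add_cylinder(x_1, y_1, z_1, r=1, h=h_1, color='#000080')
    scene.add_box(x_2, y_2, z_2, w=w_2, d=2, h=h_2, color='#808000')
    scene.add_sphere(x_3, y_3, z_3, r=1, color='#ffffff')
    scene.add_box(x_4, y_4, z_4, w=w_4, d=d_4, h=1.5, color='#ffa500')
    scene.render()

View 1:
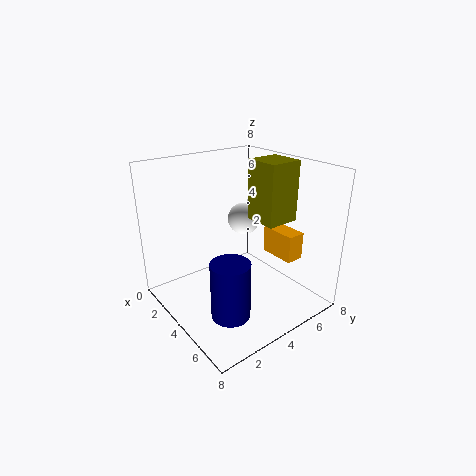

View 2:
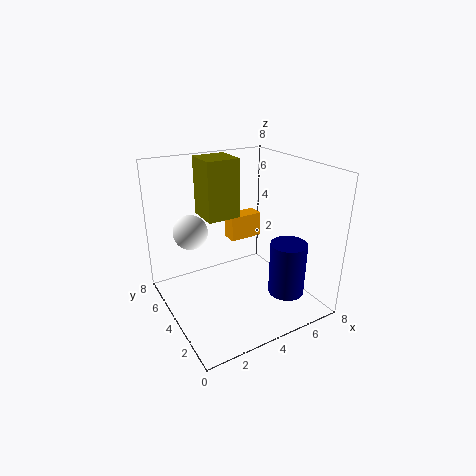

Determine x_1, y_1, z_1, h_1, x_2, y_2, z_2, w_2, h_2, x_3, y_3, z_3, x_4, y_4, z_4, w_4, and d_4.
x_1 = 6
y_1 = 2
z_1 = 1
h_1 = 3
x_2 = 3
y_2 = 5.5
z_2 = 4.5
w_2 = 2
h_2 = 3.5
x_3 = 2
y_3 = 6
z_3 = 4
x_4 = 4.5
y_4 = 5.5
z_4 = 3
w_4 = 2
d_4 = 1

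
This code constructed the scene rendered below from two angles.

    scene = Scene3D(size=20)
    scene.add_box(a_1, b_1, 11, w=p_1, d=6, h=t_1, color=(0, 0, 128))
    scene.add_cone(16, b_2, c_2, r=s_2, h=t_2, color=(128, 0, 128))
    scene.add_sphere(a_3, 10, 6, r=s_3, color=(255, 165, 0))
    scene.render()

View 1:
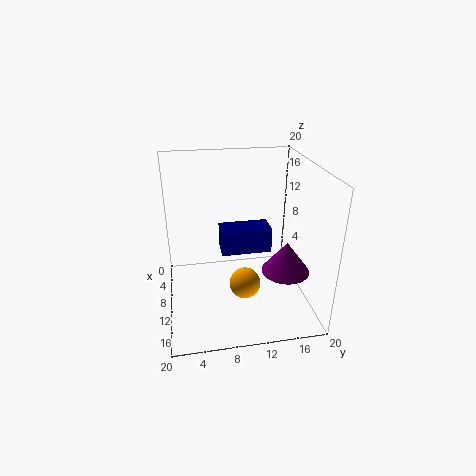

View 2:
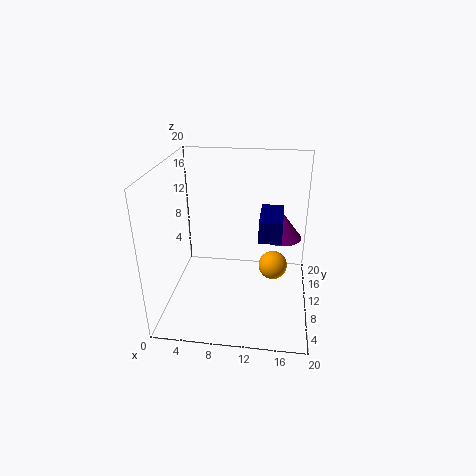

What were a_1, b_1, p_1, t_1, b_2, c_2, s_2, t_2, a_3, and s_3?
a_1 = 13
b_1 = 7
p_1 = 3
t_1 = 3
b_2 = 15
c_2 = 8
s_2 = 3
t_2 = 4
a_3 = 15
s_3 = 2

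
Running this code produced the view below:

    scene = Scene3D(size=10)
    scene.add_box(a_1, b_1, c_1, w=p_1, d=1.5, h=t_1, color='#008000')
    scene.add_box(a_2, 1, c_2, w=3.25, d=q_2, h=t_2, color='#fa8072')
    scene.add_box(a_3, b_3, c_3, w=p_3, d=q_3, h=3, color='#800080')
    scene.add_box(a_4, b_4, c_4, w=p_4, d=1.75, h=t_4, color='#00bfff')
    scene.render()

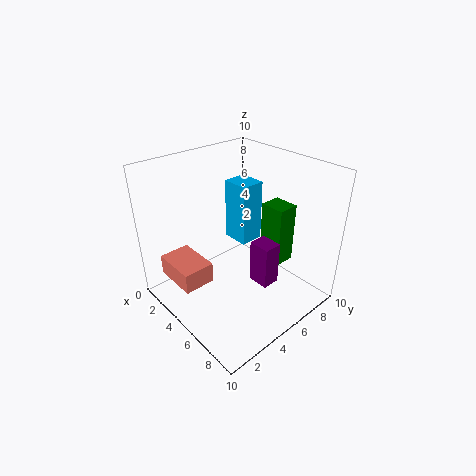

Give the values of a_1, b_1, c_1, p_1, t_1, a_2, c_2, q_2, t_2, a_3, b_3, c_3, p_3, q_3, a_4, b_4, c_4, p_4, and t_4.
a_1 = 5.5
b_1 = 6.75
c_1 = 3
p_1 = 1.75
t_1 = 4.25
a_2 = 1
c_2 = 1.75
q_2 = 2.25
t_2 = 1.5
a_3 = 6.25
b_3 = 5
c_3 = 2.25
p_3 = 1.5
q_3 = 1.25
a_4 = 2.5
b_4 = 6
c_4 = 3.75
p_4 = 2
t_4 = 4.5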